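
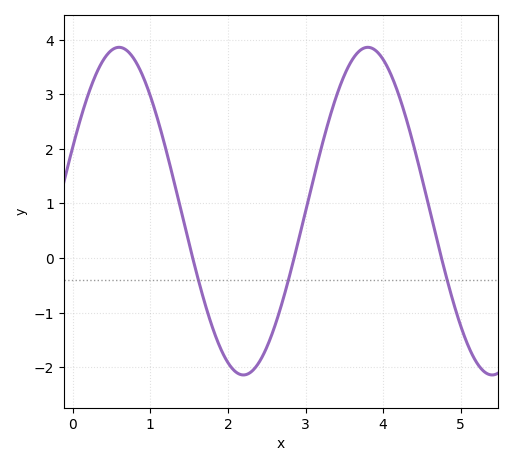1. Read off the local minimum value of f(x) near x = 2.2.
-2.14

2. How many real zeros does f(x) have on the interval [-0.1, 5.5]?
3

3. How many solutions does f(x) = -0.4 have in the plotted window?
3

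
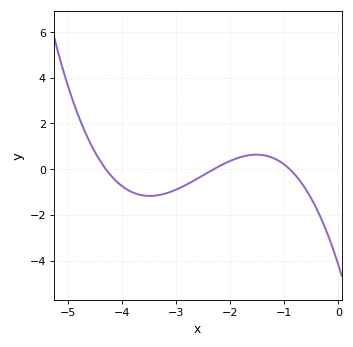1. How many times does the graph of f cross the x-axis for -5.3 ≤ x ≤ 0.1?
3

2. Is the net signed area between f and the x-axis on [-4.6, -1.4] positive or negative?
negative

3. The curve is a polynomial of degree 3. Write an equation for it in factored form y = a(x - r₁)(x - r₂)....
y = -0.47(x + 4.3)(x + 2.3)(x + 0.9)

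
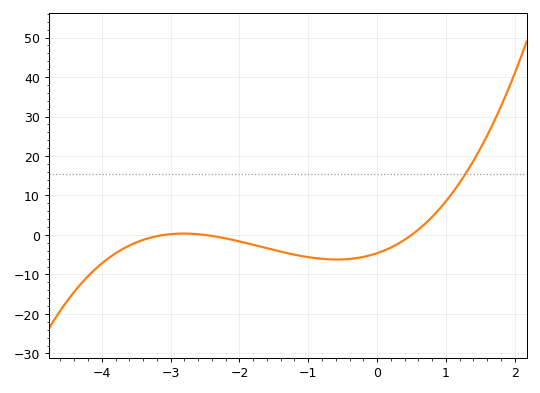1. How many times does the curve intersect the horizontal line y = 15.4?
1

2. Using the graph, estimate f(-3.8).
-5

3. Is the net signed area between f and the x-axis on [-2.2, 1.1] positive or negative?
negative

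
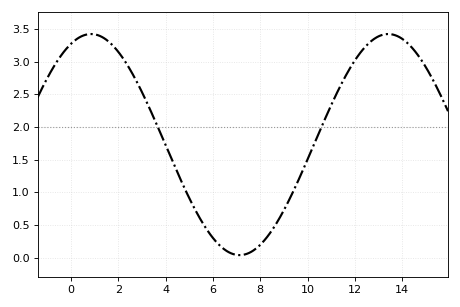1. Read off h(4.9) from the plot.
1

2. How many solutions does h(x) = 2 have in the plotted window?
2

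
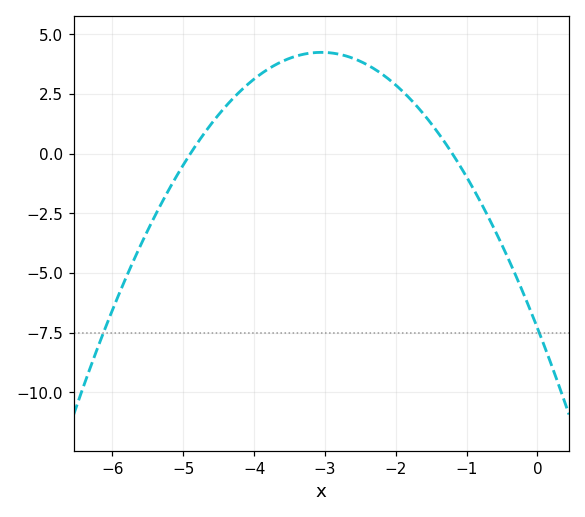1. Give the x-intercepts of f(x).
-4.9, -1.2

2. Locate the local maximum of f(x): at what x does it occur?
-3.05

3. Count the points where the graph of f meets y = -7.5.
2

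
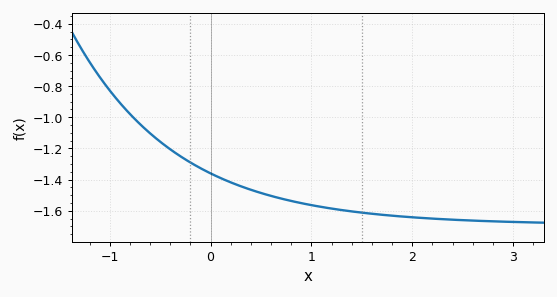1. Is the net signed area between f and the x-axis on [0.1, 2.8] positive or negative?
negative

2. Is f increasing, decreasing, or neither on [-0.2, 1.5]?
decreasing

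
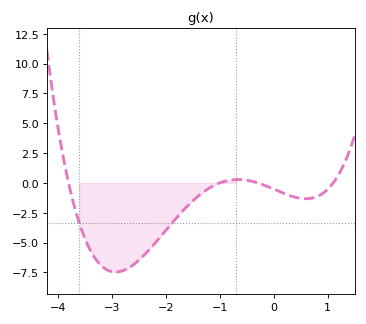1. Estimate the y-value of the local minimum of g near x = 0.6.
-1.33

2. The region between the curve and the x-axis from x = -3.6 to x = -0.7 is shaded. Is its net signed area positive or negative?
negative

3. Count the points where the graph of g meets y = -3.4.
2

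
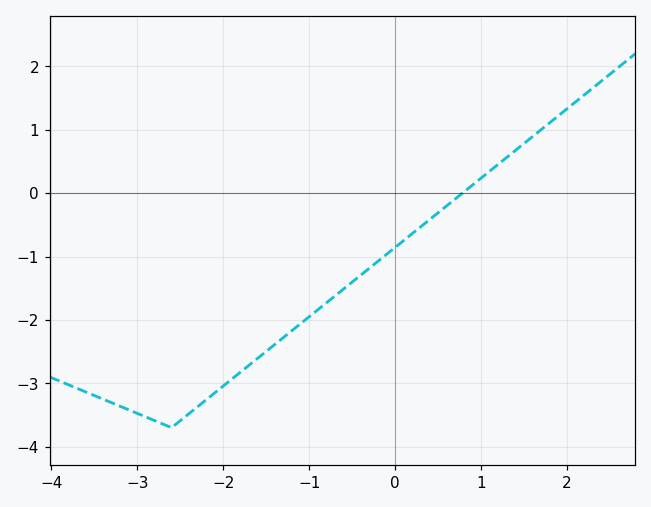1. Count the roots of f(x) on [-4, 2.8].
1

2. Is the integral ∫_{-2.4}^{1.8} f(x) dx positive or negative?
negative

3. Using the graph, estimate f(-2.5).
-3.6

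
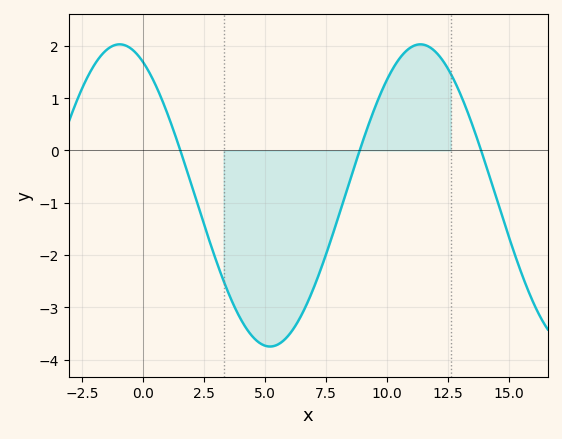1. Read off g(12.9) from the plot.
1.18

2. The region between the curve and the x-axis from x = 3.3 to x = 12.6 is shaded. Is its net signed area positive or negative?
negative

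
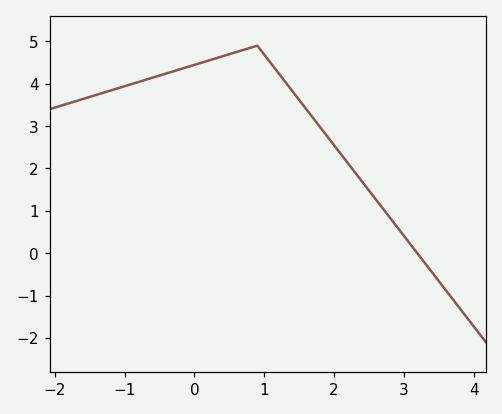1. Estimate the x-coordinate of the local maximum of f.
0.899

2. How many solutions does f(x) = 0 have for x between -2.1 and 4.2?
1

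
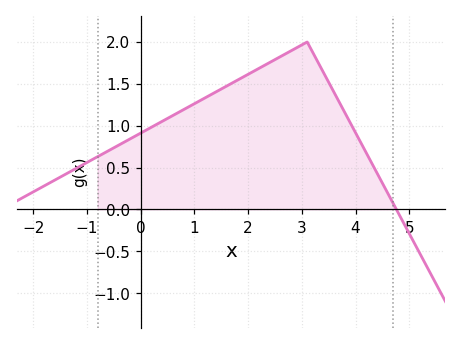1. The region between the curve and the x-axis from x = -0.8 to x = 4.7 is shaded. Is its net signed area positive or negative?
positive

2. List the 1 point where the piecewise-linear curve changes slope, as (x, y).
(3.1, 2)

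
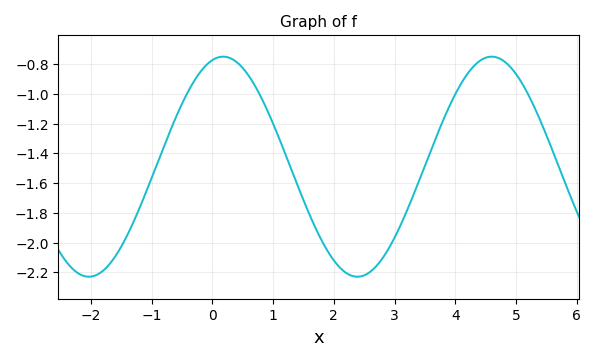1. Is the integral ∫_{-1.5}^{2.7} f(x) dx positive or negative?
negative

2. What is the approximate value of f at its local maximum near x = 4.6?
-0.76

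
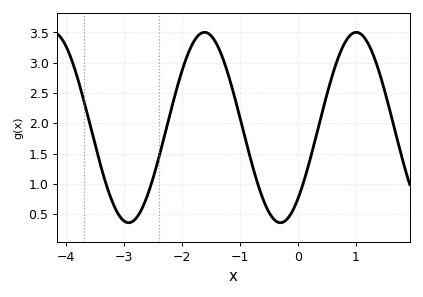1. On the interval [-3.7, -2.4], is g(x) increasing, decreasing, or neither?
neither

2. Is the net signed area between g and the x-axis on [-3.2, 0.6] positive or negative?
positive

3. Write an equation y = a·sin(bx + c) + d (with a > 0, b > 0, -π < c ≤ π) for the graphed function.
y = 1.57sin(2.4x - 0.842) + 1.93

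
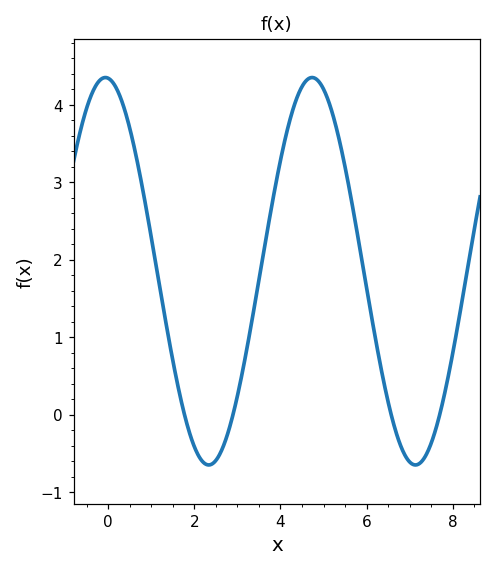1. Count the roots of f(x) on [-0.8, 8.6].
4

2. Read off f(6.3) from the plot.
0.696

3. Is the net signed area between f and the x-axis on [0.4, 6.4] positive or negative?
positive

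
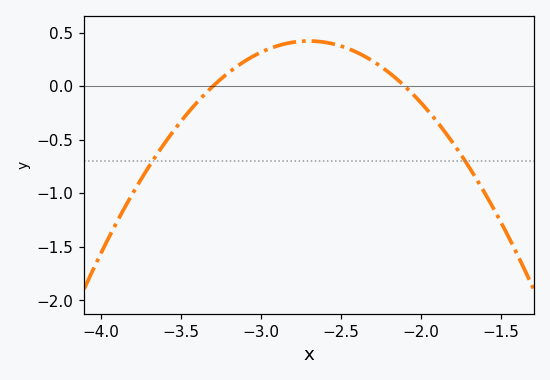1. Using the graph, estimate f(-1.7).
-0.75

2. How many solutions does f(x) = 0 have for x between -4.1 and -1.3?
2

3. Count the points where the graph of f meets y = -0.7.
2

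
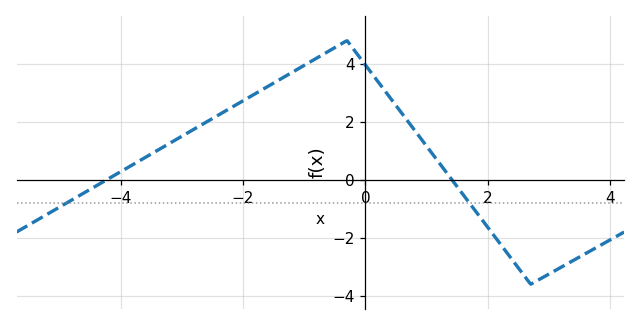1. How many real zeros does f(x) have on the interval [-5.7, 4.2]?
2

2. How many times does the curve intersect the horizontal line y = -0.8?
2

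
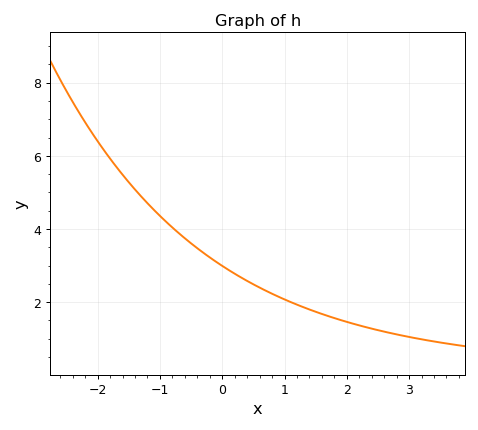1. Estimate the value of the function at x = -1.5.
5.2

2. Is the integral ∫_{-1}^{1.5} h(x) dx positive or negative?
positive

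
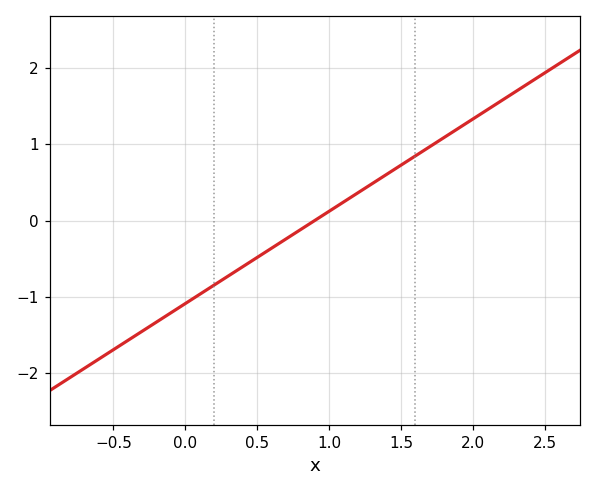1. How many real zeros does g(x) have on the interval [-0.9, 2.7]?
1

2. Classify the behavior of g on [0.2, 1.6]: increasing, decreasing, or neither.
increasing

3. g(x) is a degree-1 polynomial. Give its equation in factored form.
y = 1.21(x - 0.9)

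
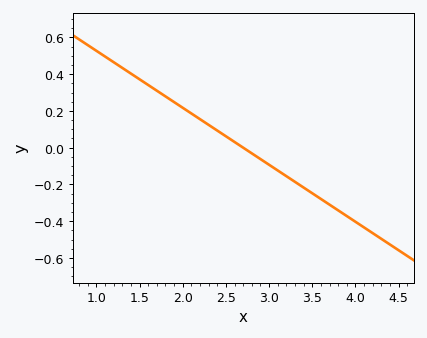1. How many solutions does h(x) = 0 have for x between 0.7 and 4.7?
1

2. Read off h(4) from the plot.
-0.403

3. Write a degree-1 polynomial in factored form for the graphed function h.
y = -0.31(x - 2.7)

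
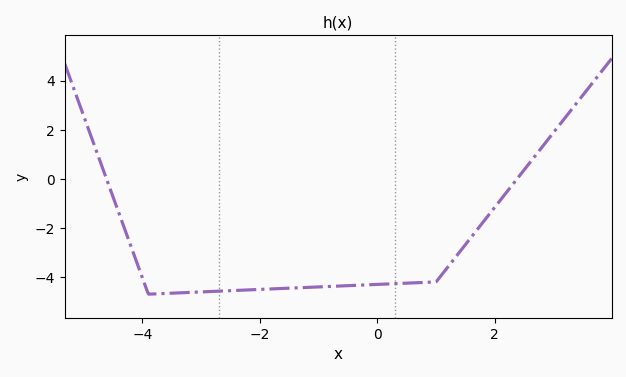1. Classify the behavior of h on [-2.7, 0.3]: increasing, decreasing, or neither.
increasing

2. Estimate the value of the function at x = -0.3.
-4.4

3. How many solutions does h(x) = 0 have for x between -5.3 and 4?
2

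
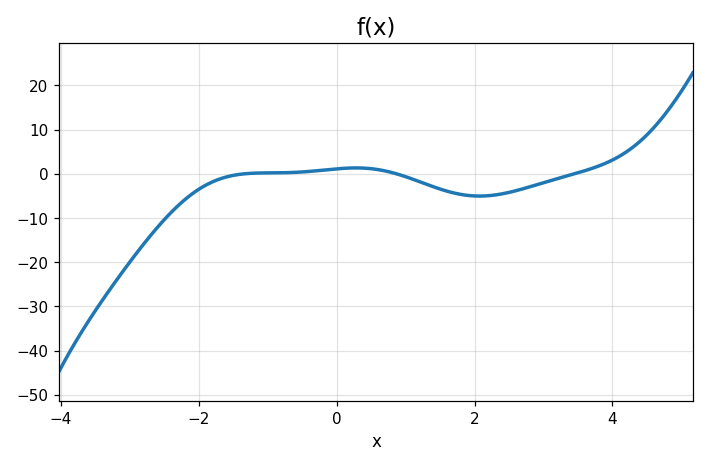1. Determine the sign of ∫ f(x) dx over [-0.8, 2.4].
negative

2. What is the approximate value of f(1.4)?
-2.92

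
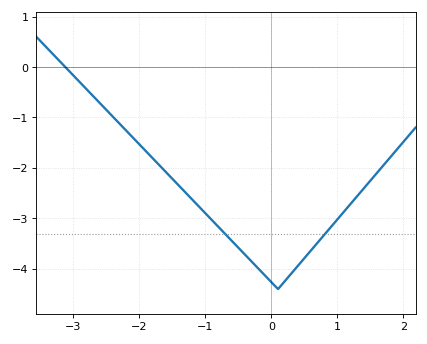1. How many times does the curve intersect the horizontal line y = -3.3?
2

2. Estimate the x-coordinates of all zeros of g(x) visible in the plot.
-3.12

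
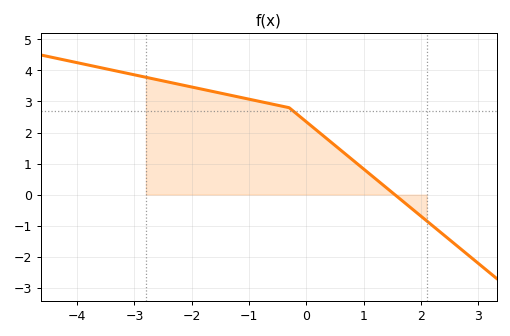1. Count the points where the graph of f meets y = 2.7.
1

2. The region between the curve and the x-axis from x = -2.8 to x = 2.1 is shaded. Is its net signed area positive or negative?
positive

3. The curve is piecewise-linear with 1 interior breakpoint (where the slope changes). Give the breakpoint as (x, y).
(-0.3, 2.8)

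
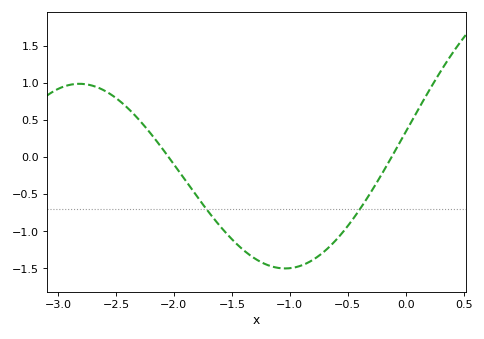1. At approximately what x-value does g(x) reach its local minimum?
-1.04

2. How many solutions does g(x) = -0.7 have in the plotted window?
2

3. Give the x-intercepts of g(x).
-2.05, -0.122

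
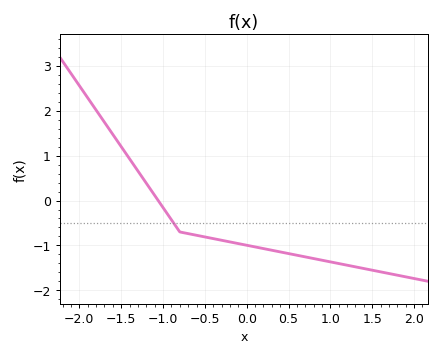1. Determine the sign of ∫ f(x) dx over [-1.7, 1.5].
negative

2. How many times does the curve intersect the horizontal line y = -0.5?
1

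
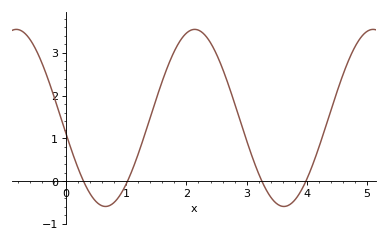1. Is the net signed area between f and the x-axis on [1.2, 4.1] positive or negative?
positive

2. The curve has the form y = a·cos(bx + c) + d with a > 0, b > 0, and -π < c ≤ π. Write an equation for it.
y = 2.07cos(2.1x + 1.8) + 1.48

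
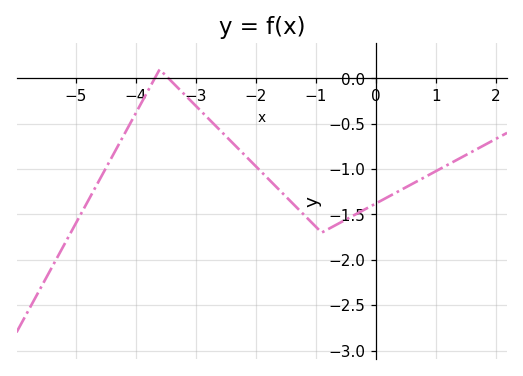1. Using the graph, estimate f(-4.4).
-0.85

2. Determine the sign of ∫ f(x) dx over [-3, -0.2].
negative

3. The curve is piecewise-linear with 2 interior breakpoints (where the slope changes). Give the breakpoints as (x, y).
(-3.6, 0.1); (-0.9, -1.7)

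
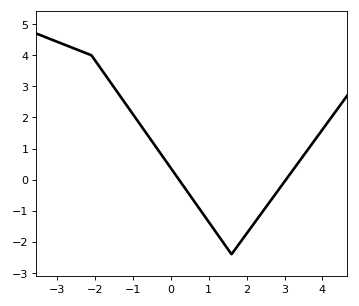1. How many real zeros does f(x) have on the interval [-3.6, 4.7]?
2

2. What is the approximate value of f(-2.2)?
4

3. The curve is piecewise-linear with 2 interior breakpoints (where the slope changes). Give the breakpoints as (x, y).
(-2.1, 4); (1.6, -2.4)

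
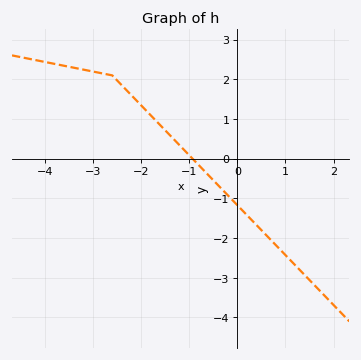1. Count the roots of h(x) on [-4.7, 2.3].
1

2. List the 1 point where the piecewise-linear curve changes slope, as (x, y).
(-2.6, 2.1)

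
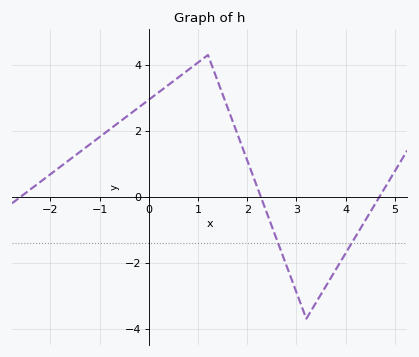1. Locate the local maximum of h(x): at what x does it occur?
1.2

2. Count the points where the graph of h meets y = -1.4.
2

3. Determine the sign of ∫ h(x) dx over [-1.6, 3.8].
positive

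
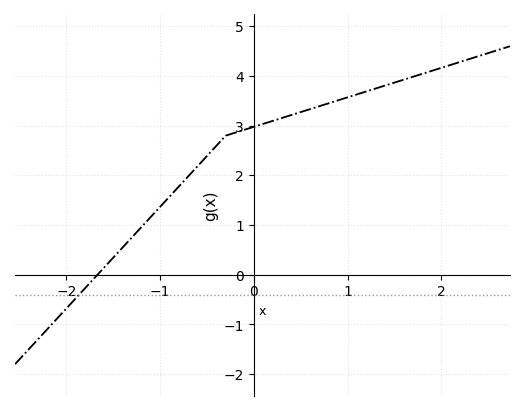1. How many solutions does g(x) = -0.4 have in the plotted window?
1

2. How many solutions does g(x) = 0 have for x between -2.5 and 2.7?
1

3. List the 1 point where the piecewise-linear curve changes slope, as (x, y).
(-0.3, 2.8)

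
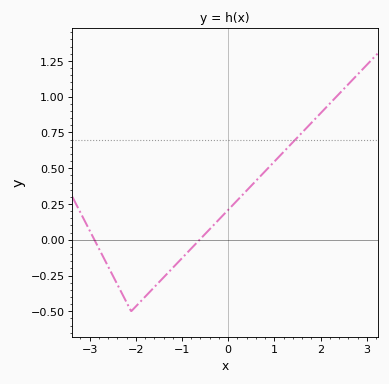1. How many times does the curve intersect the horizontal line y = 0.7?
1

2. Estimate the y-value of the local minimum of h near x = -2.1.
-0.499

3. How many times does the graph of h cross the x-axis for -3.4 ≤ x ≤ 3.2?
2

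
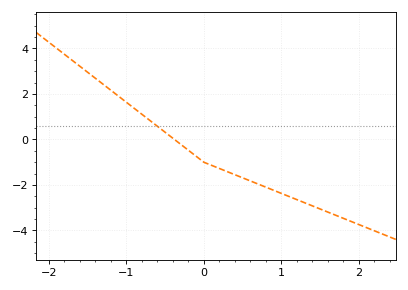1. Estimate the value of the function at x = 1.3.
-2.8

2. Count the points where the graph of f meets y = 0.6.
1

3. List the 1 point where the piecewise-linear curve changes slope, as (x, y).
(0, -1)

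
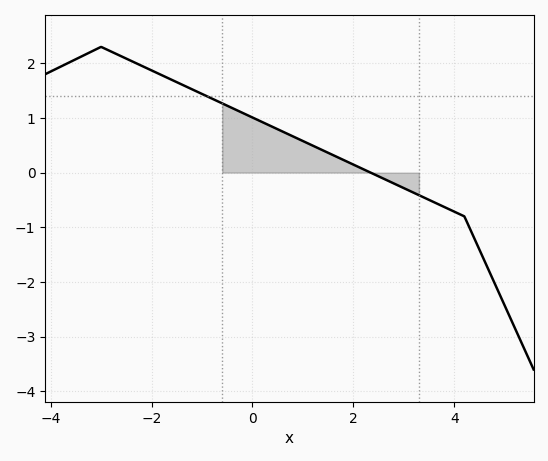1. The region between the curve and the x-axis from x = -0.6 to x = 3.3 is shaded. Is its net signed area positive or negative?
positive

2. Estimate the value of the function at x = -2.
1.9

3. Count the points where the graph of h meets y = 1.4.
1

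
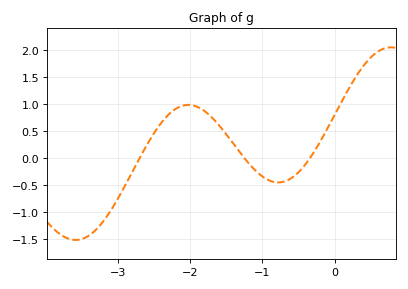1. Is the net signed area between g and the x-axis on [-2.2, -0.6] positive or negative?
positive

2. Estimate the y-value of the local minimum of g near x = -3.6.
-1.52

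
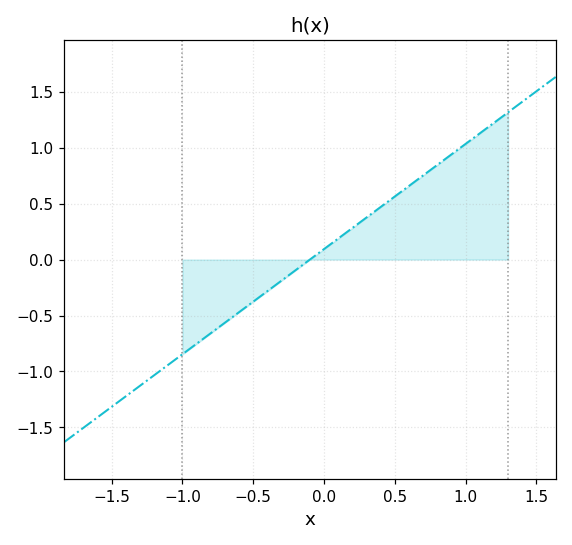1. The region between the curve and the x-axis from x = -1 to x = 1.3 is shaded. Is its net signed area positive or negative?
positive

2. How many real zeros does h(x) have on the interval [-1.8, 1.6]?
1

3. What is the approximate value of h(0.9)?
0.94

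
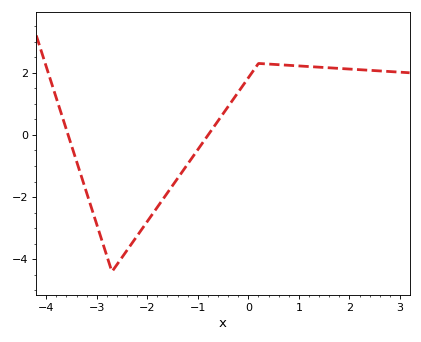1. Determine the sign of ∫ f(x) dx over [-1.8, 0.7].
positive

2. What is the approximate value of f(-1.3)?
-1.2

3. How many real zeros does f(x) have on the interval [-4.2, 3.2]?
2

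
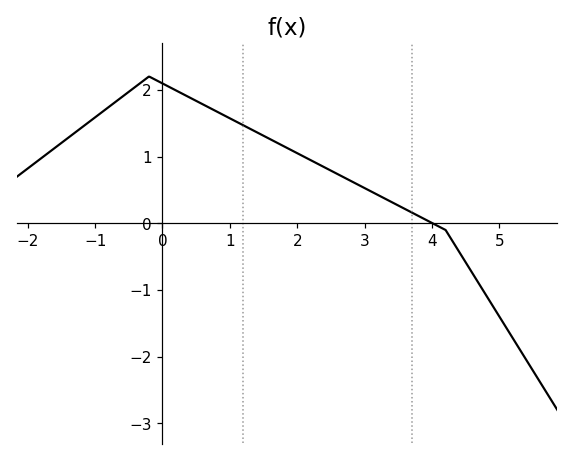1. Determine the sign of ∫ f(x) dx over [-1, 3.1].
positive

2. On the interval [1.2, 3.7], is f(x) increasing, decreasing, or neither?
decreasing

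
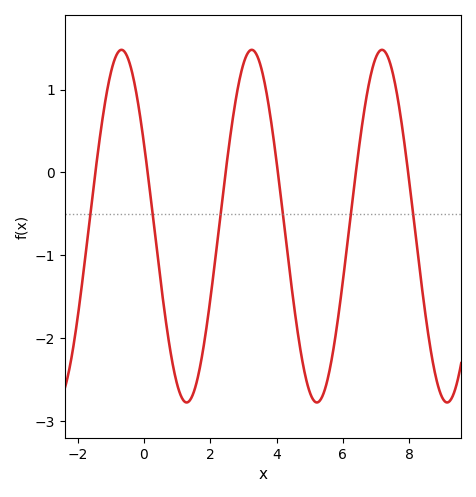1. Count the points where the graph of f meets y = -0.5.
6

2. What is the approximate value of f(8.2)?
-0.8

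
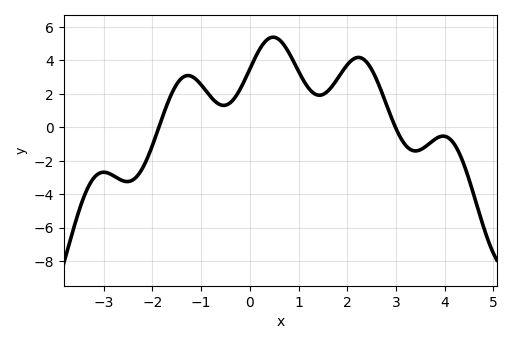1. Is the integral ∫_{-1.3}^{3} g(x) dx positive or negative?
positive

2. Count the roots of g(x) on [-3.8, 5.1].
2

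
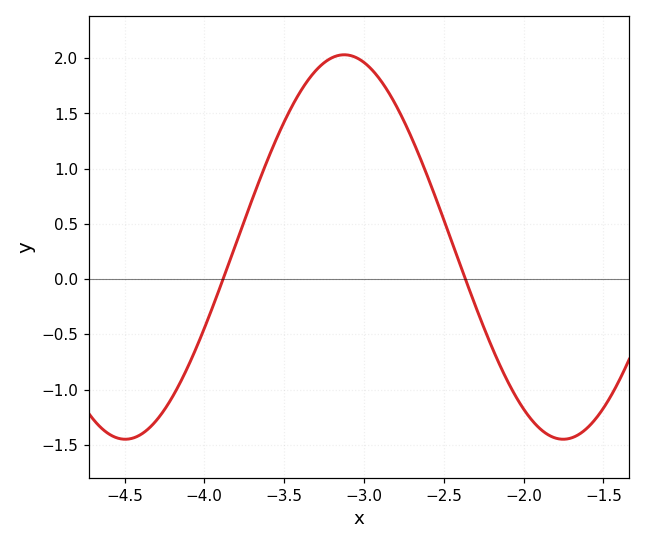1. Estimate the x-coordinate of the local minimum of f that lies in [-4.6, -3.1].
-4.5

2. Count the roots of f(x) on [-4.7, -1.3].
2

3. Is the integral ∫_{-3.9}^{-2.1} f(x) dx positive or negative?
positive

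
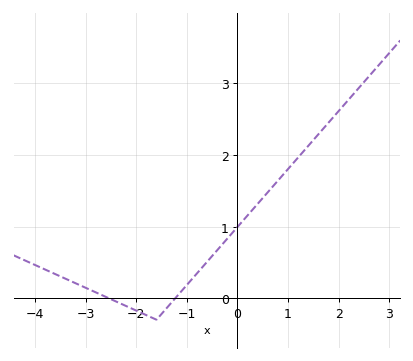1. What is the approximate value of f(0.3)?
1.2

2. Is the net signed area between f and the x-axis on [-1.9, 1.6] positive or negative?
positive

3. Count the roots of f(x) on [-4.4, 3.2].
2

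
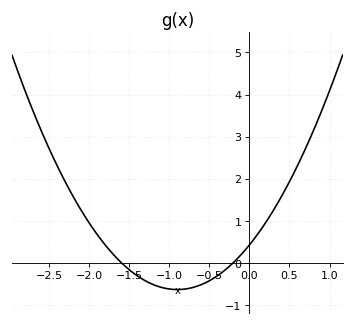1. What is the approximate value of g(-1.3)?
-0.4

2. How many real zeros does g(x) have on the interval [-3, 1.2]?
2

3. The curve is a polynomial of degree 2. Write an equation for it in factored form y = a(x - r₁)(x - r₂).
y = 1.31(x + 1.6)(x + 0.2)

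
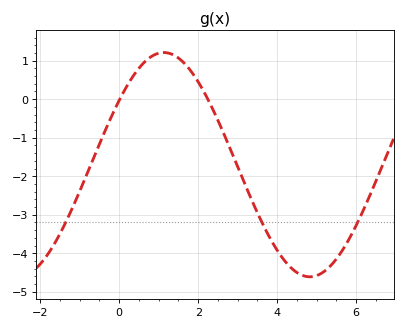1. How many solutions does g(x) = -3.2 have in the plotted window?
3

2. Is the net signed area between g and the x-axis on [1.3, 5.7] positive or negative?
negative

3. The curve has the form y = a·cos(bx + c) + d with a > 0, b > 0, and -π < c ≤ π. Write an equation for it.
y = 2.91cos(0.85x - 0.96) - 1.7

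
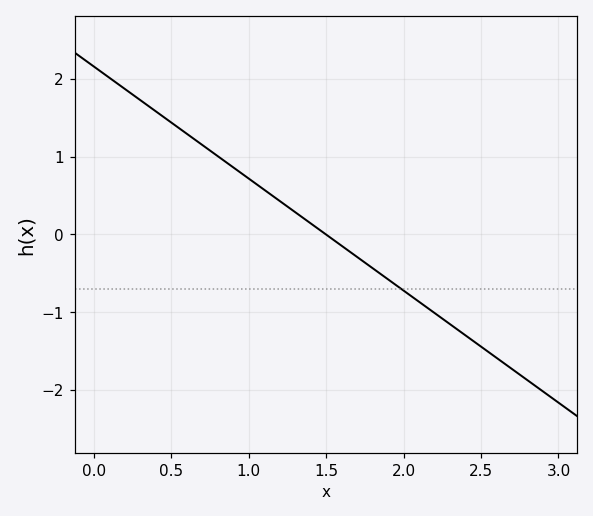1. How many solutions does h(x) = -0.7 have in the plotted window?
1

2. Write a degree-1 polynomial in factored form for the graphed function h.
y = -1.44(x - 1.5)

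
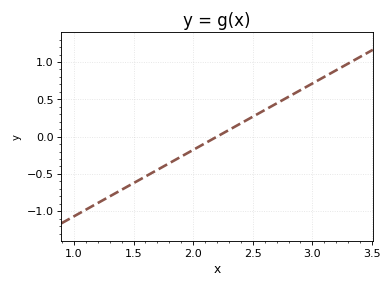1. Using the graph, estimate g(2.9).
0.6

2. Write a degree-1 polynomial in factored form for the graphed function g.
y = 0.89(x - 2.2)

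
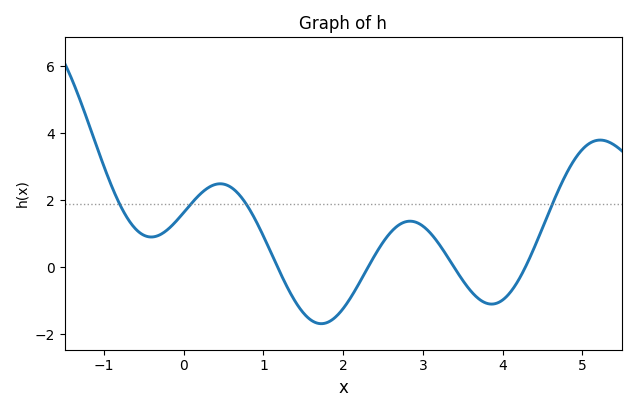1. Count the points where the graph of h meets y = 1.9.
4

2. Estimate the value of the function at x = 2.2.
-0.483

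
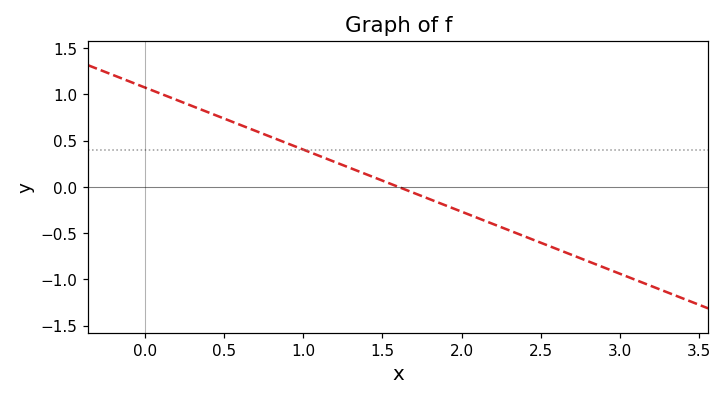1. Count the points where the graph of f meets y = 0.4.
1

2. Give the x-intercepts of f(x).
1.6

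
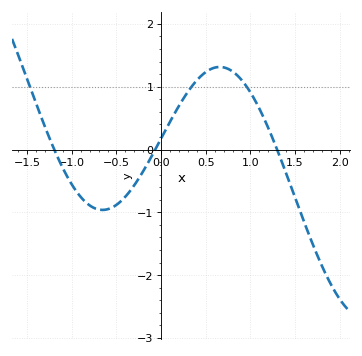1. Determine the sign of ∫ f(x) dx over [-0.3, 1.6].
positive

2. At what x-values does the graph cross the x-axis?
-1.2, -0.066, 1.3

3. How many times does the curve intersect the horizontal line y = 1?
3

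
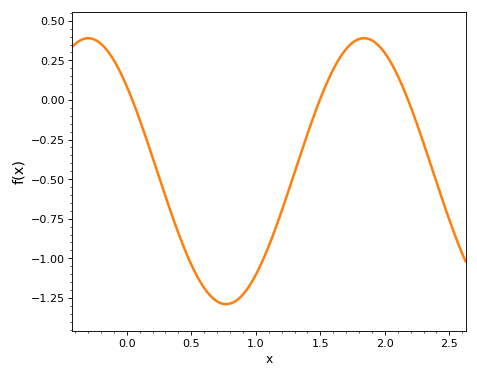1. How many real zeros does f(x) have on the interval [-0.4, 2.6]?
3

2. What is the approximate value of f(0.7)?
-1.28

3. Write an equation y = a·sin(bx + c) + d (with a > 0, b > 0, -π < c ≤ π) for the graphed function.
y = 0.84sin(2.9x + 2.5) - 0.45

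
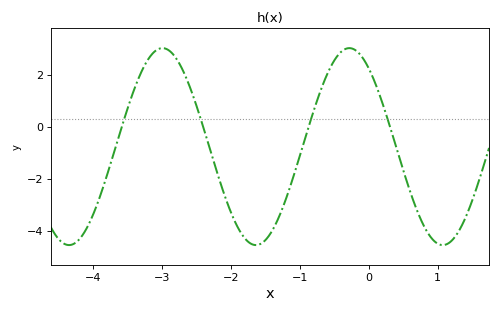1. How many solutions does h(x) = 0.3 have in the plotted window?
4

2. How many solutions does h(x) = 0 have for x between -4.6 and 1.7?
4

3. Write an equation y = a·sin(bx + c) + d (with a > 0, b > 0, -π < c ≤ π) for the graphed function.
y = 3.8sin(2.32x + 2.22) - 0.76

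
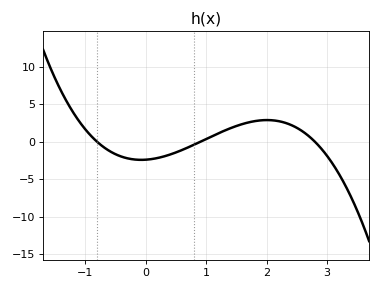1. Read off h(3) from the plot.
-2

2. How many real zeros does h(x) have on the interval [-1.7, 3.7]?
3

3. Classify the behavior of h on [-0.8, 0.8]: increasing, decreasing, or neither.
neither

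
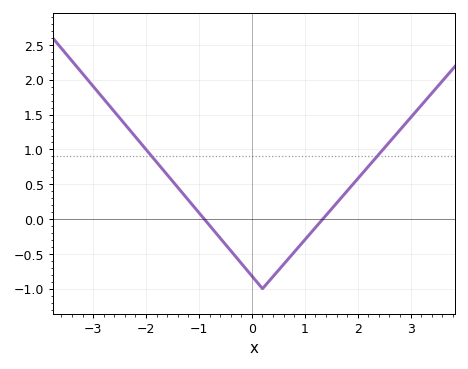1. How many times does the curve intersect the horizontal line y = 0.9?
2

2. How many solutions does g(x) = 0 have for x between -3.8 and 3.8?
2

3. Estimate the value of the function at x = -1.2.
0.272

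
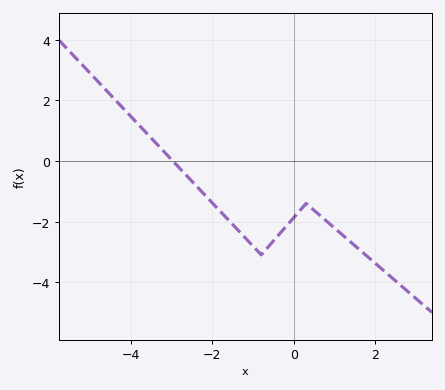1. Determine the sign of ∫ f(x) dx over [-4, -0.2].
negative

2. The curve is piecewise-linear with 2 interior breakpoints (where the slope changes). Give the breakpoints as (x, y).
(-0.8, -3.1); (0.3, -1.4)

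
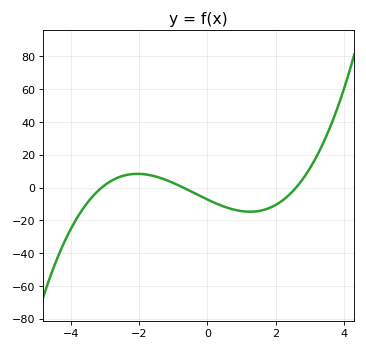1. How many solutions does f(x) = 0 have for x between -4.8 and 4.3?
3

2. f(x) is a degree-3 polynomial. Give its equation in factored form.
y = 1.28(x + 3.1)(x + 0.7)(x - 2.6)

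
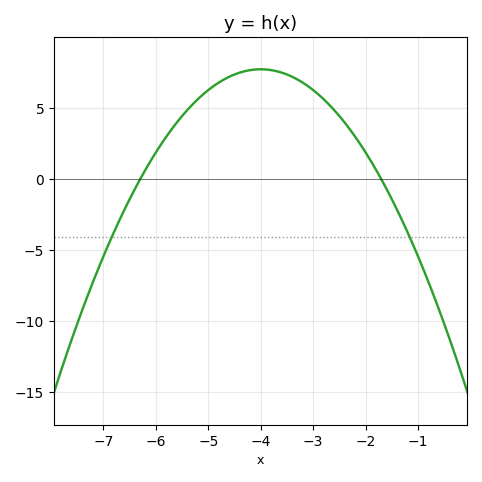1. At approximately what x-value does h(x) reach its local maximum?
-4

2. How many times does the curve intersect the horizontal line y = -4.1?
2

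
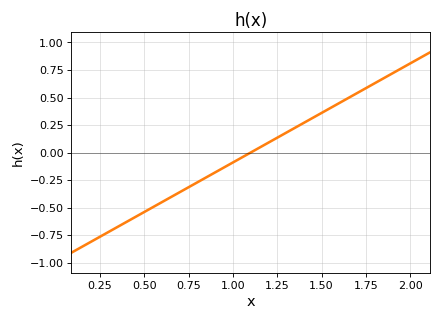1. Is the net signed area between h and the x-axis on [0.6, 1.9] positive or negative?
positive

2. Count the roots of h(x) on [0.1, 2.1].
1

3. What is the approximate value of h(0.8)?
-0.27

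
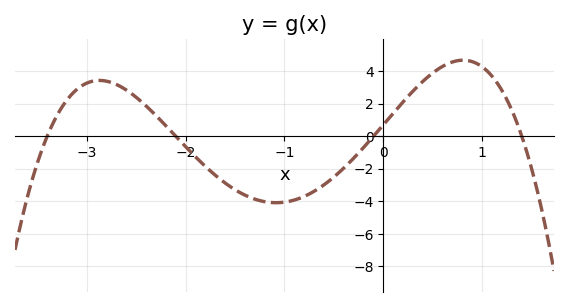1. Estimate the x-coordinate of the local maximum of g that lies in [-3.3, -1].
-2.87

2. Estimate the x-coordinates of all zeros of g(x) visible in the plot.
-3.4, -2.1, -0.1, 1.4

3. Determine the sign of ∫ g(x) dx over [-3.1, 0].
negative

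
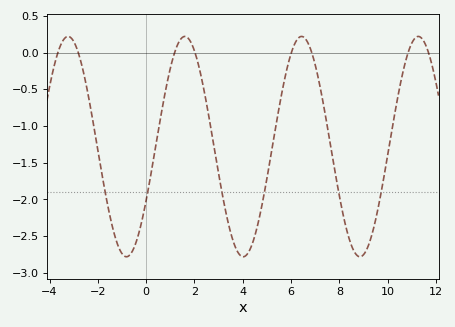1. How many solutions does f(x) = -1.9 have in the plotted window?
6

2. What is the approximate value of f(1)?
-0.214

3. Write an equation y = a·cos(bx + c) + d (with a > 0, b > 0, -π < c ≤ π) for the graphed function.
y = 1.5cos(1.3x - 2.08) - 1.28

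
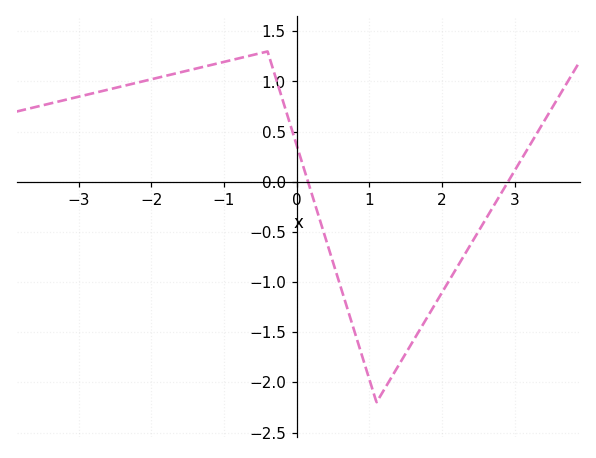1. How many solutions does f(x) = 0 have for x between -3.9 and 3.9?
2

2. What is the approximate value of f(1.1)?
-2.2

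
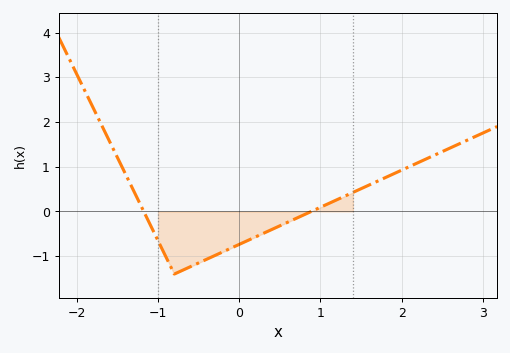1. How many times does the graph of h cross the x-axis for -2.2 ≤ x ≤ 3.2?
2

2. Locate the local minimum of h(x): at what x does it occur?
-0.798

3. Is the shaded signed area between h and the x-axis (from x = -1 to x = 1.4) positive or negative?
negative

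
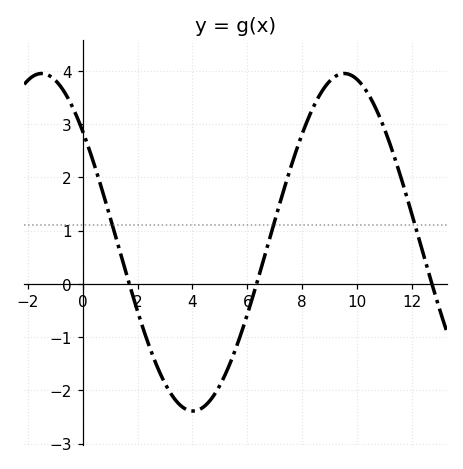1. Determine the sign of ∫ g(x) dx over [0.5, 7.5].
negative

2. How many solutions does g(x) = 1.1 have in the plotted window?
3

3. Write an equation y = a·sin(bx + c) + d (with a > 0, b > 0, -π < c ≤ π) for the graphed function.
y = 3.17sin(0.57x + 2.42) + 0.78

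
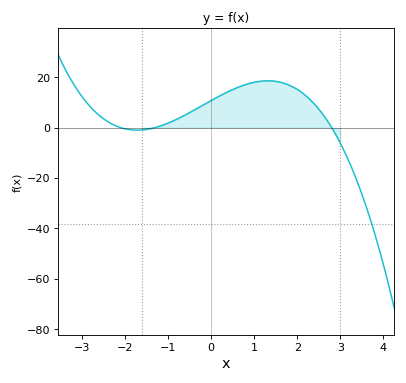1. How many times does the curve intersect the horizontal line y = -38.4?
1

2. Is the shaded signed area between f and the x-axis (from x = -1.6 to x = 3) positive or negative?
positive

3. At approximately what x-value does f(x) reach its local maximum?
1.4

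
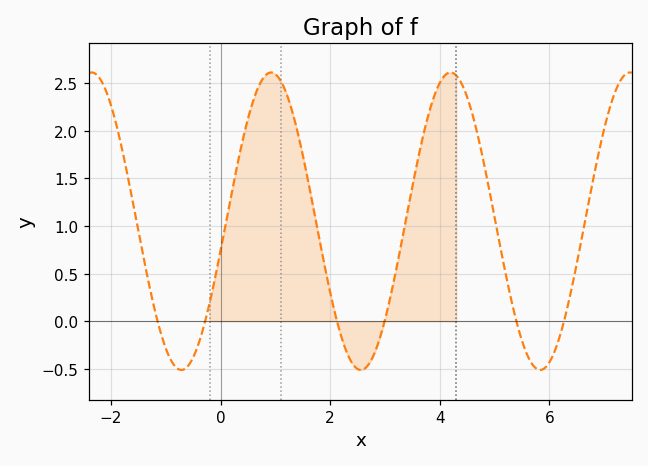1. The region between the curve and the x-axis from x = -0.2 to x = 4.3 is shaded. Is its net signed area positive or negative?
positive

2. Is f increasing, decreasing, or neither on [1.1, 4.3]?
neither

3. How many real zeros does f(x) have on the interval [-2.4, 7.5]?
6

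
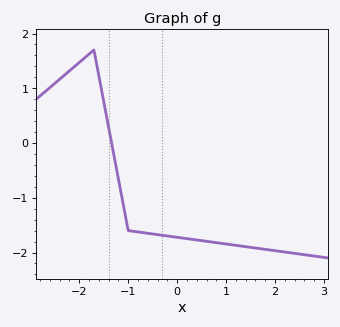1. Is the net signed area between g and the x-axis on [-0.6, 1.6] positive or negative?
negative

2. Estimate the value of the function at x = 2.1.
-1.98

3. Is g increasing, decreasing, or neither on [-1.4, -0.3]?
decreasing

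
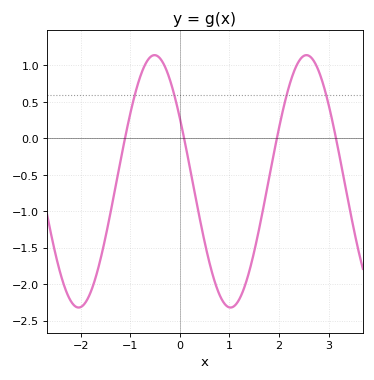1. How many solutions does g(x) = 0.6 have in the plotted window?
4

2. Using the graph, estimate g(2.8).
0.923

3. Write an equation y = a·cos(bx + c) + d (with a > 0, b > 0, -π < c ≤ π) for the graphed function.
y = 1.73cos(2.05x + 1.05) - 0.59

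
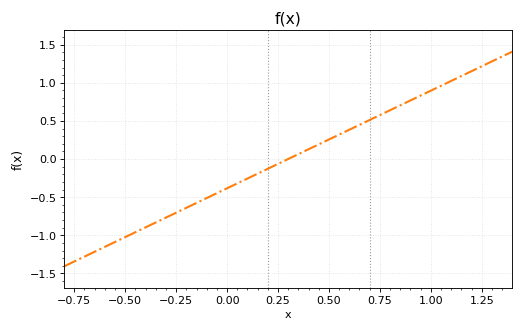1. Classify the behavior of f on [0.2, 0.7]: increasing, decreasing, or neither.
increasing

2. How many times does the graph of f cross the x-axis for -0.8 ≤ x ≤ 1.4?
1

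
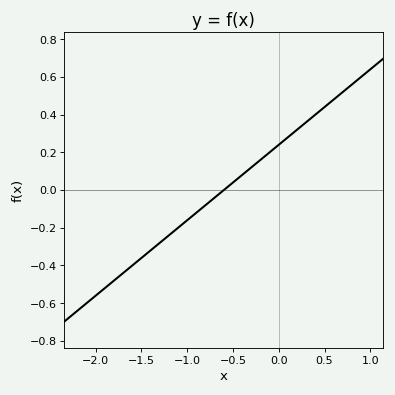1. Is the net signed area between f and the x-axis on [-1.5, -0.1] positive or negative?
negative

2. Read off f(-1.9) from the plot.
-0.52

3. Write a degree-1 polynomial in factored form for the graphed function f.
y = 0.4(x + 0.6)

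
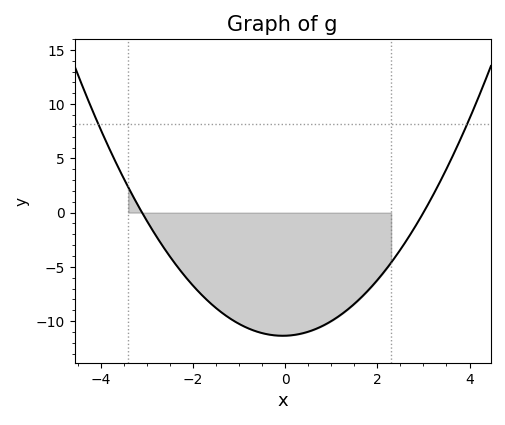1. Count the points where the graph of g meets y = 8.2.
2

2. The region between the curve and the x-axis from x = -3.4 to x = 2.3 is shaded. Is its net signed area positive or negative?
negative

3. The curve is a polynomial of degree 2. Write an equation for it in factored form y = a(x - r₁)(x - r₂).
y = 1.22(x + 3.1)(x - 3)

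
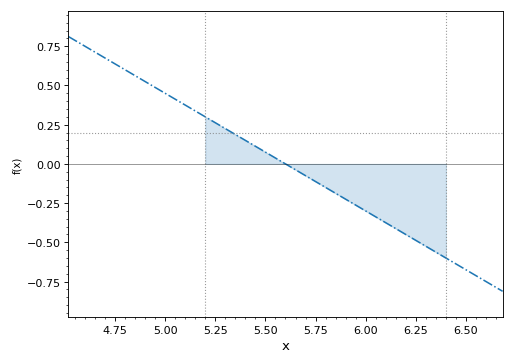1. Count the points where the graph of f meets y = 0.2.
1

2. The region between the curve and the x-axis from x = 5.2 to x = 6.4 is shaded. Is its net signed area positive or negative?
negative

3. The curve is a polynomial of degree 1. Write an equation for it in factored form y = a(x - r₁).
y = -0.75(x - 5.6)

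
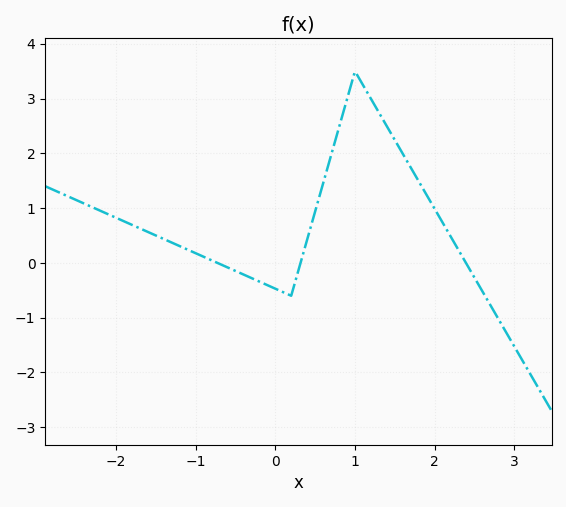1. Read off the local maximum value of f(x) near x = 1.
3.5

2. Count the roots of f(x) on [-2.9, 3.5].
3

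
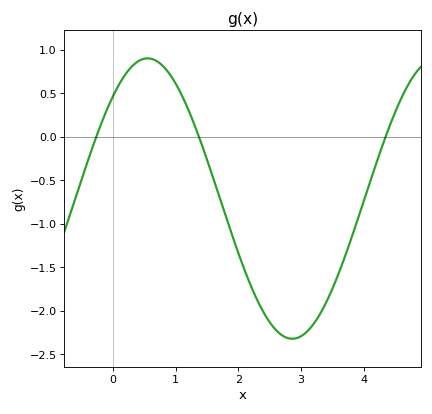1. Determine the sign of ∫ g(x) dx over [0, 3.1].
negative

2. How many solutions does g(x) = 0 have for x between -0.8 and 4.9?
3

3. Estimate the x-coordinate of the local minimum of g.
2.86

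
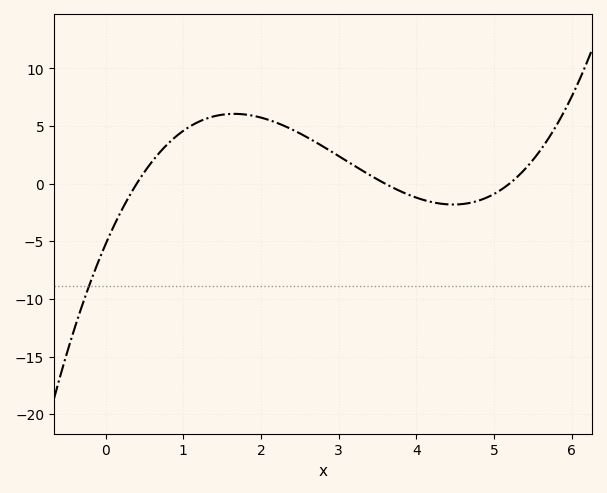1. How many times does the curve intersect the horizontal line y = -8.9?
1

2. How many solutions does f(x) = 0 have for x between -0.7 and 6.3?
3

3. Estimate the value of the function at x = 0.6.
1.93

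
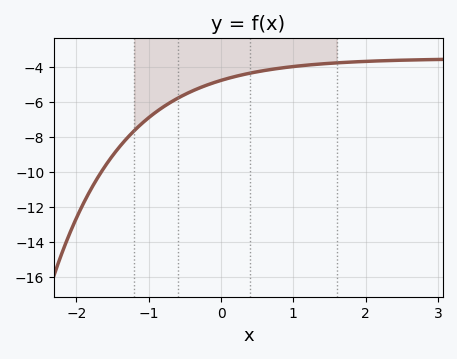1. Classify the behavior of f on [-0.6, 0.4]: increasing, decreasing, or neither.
increasing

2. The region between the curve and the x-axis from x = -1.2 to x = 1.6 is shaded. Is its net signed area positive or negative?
negative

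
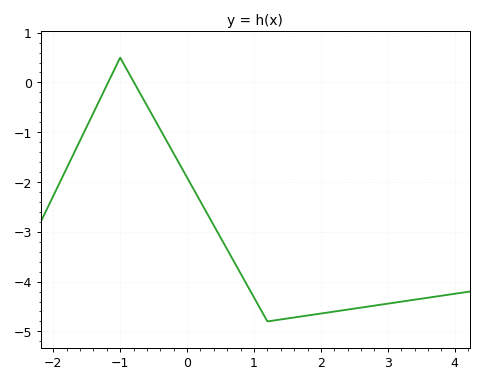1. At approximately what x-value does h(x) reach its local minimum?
1.2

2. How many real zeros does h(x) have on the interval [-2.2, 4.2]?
2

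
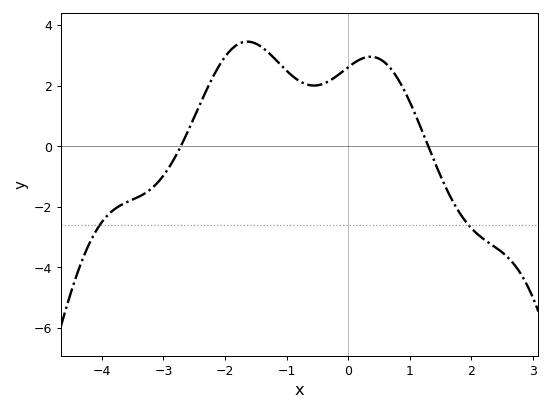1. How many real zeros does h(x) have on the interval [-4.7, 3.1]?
2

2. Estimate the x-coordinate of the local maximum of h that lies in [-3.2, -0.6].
-1.64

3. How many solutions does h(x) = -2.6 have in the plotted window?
2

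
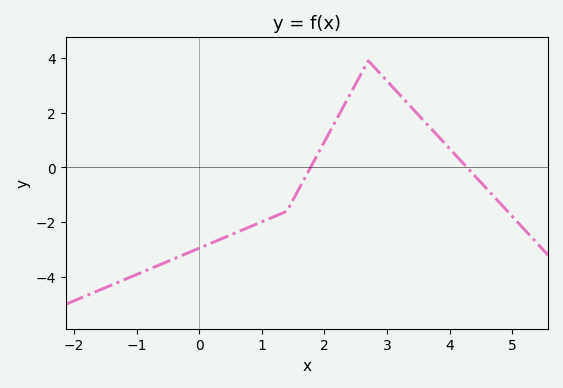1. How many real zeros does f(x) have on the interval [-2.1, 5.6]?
2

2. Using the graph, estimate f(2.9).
3.41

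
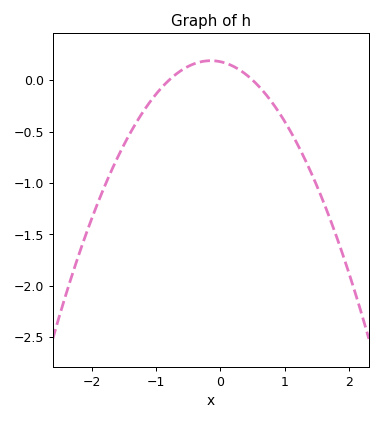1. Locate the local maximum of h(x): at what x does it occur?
-0.1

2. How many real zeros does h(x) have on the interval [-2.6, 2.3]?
2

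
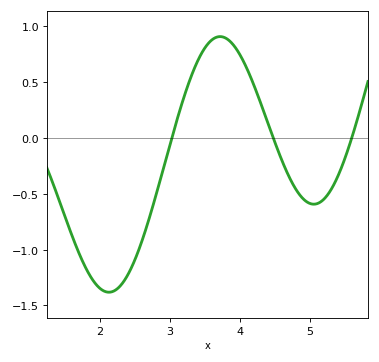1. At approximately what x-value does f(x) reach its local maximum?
3.7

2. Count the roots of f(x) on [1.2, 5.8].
3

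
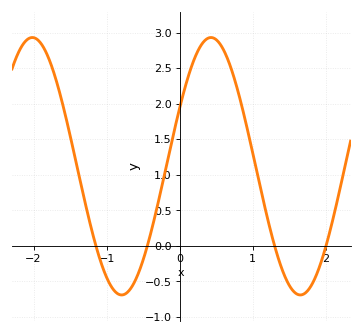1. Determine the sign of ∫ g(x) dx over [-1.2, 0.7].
positive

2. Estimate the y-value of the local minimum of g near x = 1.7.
-0.7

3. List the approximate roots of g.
-1.1, -0.4, 1.3, 2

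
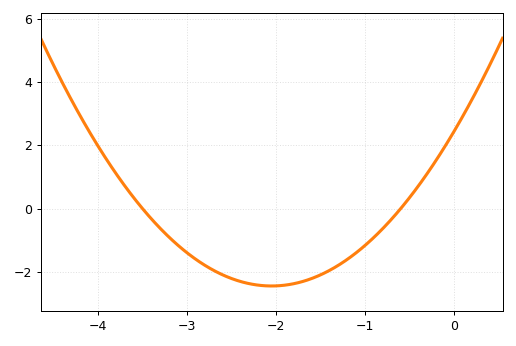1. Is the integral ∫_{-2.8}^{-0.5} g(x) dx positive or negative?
negative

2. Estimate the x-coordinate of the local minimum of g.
-2.05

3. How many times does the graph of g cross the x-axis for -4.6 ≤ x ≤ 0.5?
2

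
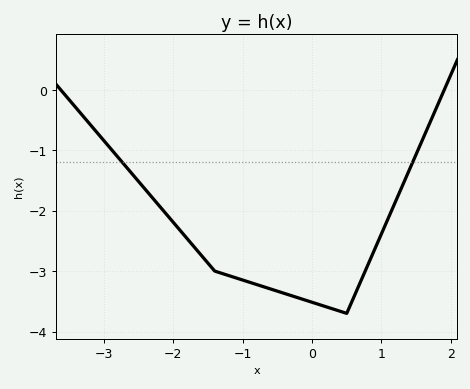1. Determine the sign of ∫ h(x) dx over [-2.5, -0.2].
negative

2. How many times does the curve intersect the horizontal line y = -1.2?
2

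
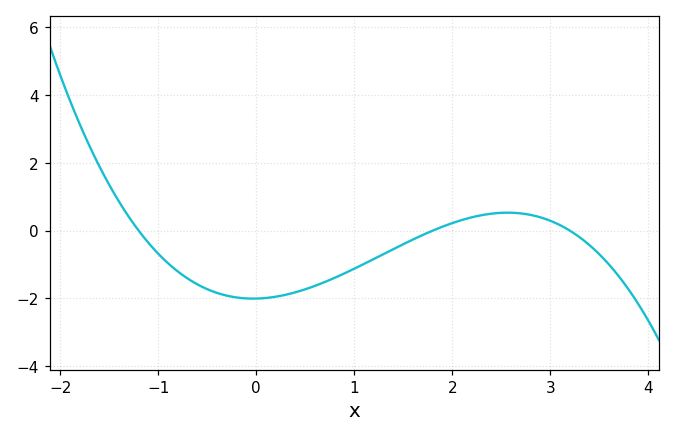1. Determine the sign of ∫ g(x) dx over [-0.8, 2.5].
negative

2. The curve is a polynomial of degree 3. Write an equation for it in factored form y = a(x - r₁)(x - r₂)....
y = -0.29(x + 1.2)(x - 1.8)(x - 3.2)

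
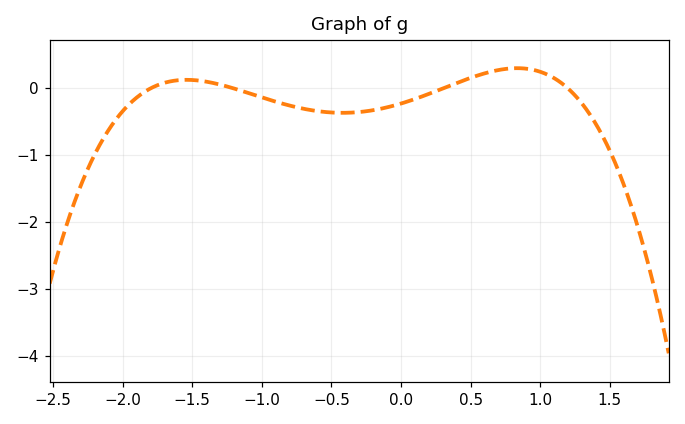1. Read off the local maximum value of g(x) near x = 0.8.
0.304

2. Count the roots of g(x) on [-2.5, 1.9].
4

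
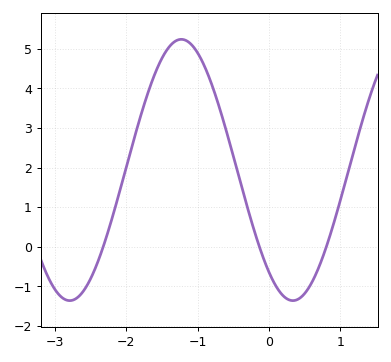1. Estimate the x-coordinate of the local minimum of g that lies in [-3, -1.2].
-2.8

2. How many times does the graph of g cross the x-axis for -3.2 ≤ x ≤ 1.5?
3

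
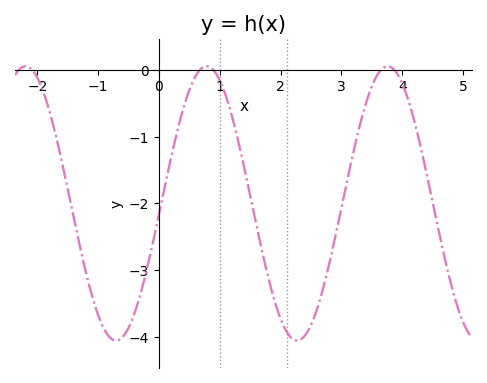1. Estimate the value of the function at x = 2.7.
-3.3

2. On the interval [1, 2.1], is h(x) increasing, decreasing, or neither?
decreasing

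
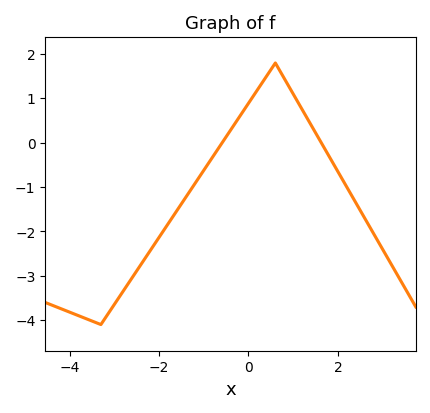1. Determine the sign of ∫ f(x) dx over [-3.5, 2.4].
negative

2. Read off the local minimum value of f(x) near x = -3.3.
-4.1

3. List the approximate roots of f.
-0.59, 1.63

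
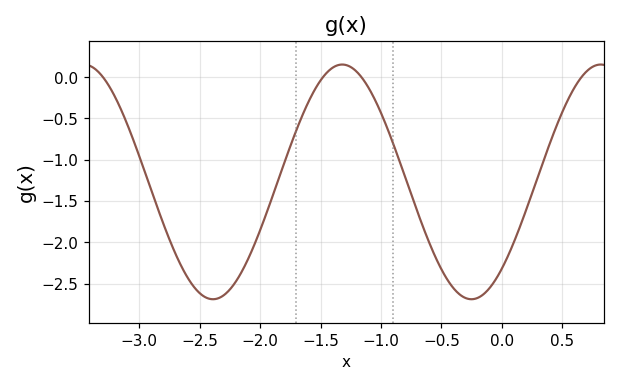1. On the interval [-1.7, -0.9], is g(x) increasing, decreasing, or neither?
neither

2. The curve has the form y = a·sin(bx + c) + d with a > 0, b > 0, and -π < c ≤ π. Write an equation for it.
y = 1.42sin(2.94x - 0.83) - 1.27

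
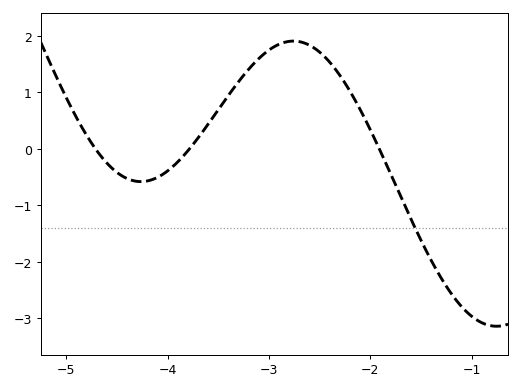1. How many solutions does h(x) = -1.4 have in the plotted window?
1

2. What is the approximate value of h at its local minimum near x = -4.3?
-0.58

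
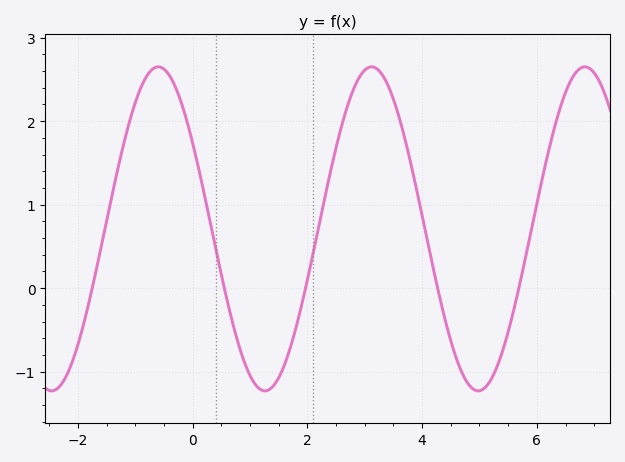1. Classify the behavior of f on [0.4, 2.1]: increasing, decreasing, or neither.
neither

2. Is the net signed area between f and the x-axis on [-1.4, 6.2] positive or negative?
positive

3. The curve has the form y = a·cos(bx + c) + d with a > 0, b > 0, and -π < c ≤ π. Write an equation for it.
y = 1.94cos(1.7x + 1) + 0.71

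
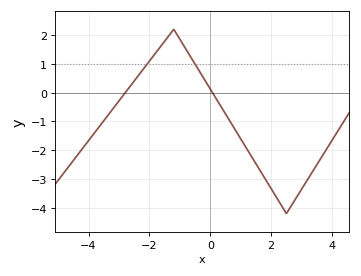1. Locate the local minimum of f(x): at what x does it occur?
2.6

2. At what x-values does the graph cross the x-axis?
-2.8, 0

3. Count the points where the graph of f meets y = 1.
2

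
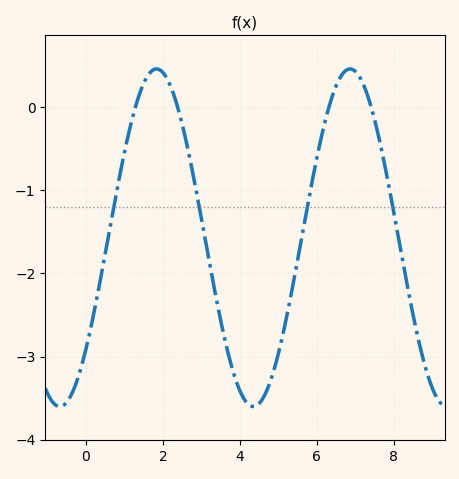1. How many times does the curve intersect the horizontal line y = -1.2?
4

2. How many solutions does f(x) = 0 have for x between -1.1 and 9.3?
4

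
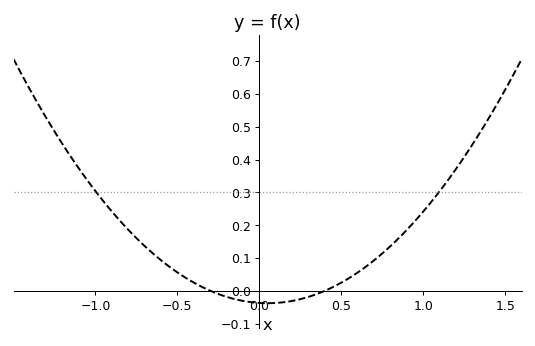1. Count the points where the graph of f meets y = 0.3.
2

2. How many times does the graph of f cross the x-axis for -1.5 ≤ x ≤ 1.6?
2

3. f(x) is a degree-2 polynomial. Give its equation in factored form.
y = 0.31(x + 0.3)(x - 0.4)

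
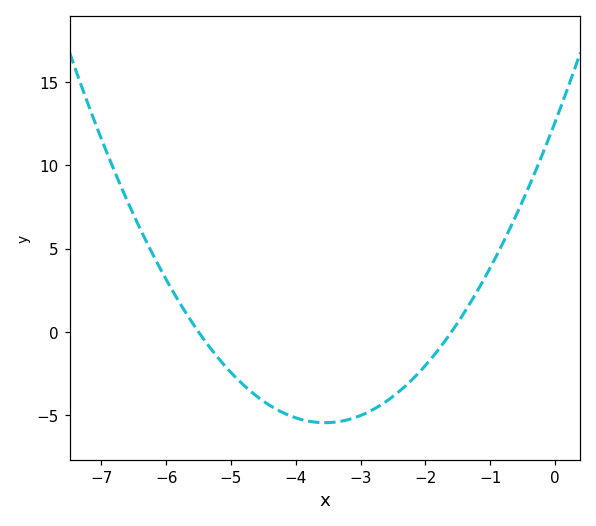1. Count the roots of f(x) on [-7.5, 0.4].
2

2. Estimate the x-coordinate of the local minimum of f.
-3.55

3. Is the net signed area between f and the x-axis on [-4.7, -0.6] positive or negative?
negative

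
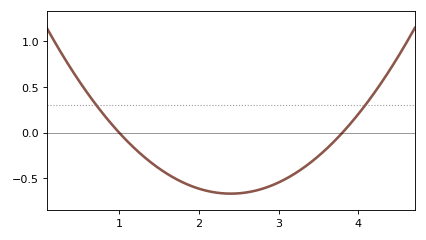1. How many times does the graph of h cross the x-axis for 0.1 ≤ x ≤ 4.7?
2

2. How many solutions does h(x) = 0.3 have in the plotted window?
2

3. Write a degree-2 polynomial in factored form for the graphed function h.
y = 0.34(x - 1)(x - 3.8)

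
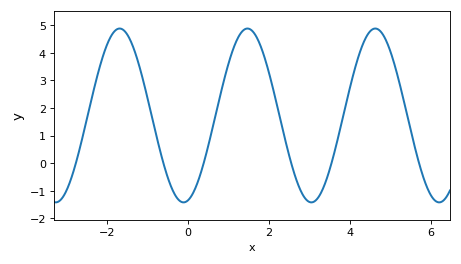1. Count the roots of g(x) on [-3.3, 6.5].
6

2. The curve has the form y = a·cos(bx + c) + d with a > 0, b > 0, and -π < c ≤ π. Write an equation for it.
y = 3.15cos(2x - 2.9) + 1.73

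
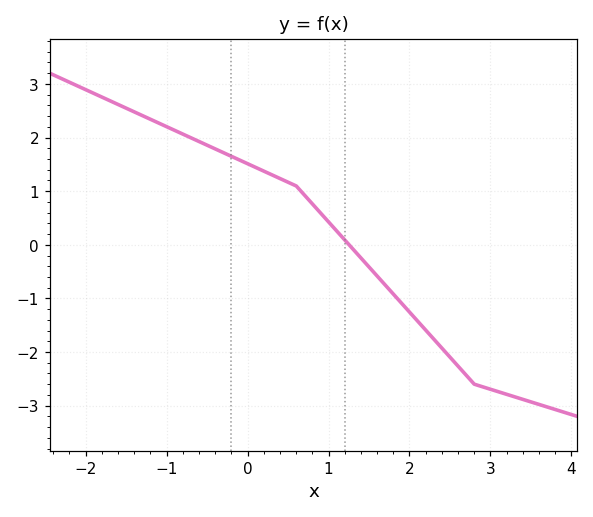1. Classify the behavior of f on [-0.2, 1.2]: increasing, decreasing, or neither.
decreasing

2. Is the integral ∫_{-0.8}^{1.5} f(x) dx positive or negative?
positive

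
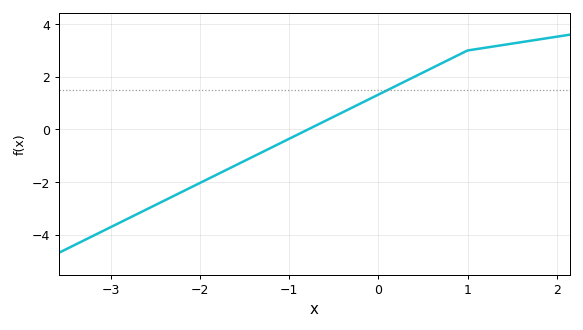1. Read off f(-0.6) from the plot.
0.4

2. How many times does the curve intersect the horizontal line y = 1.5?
1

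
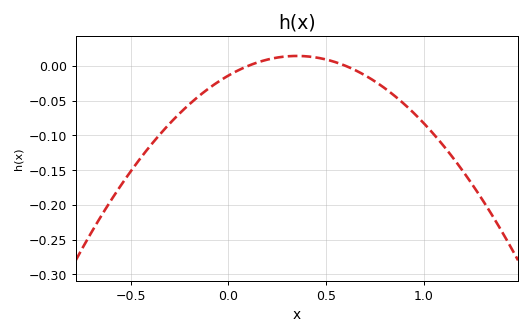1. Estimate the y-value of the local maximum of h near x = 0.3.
0.014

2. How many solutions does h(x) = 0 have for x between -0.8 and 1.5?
2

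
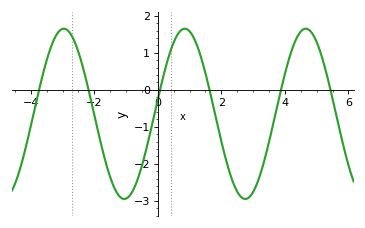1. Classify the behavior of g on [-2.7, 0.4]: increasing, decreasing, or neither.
neither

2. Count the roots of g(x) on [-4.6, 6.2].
6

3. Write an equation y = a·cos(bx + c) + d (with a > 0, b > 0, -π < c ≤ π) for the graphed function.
y = 2.3cos(1.6x - 1.4) - 0.65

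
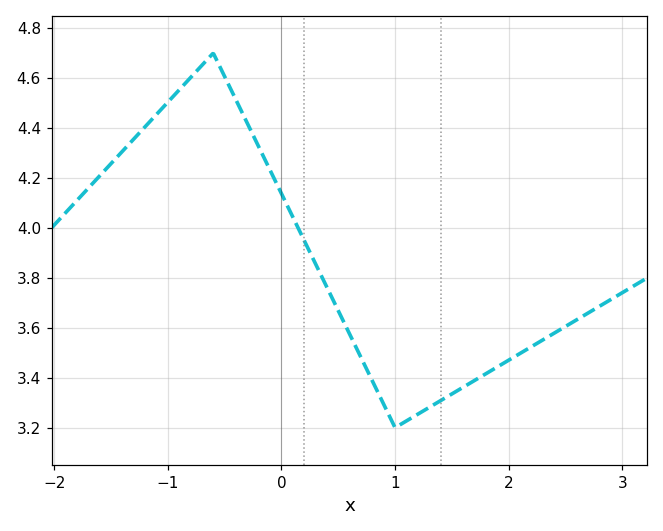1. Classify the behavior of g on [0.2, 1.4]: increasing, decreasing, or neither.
neither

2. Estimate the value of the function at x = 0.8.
3.38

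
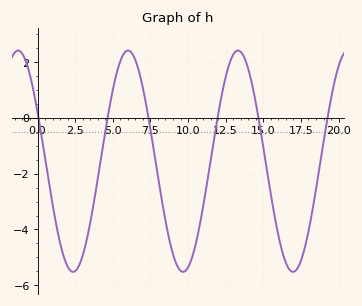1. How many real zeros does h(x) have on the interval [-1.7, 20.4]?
6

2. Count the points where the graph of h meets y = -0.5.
6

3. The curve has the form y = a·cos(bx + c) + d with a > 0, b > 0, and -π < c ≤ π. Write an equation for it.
y = 3.97cos(0.86x + 1.1) - 1.55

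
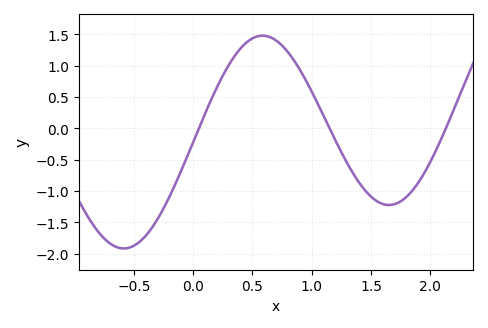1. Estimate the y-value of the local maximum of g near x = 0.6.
1.5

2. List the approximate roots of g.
0.05, 1.15, 2.15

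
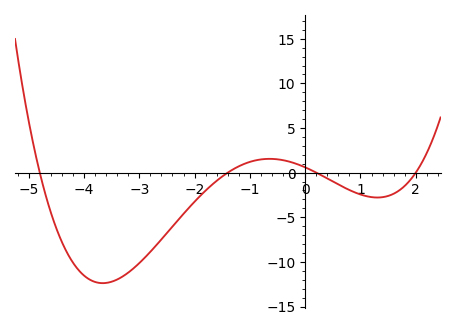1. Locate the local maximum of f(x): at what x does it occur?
-0.6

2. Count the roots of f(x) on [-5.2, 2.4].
4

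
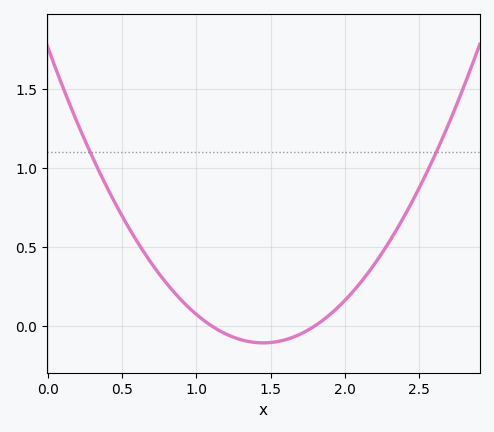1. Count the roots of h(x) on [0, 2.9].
2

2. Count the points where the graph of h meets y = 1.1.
2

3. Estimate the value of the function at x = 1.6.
-0.089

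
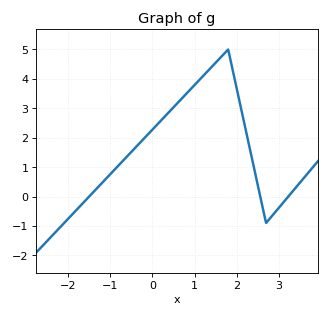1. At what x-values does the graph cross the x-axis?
-1.5, 2.6, 3.2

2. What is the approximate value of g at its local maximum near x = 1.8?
5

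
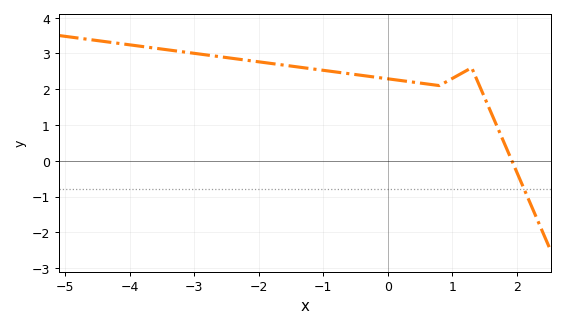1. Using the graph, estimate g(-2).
2.8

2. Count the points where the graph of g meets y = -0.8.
1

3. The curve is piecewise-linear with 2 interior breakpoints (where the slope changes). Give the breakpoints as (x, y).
(0.8, 2.1); (1.3, 2.6)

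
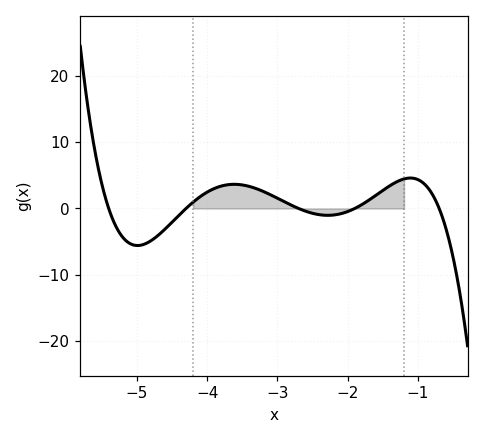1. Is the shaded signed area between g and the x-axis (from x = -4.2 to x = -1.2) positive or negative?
positive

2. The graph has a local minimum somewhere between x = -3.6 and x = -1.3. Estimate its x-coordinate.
-2.28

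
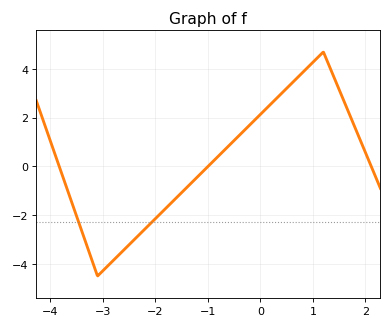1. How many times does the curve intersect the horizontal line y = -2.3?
2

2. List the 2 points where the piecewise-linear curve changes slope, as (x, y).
(-3.1, -4.5); (1.2, 4.7)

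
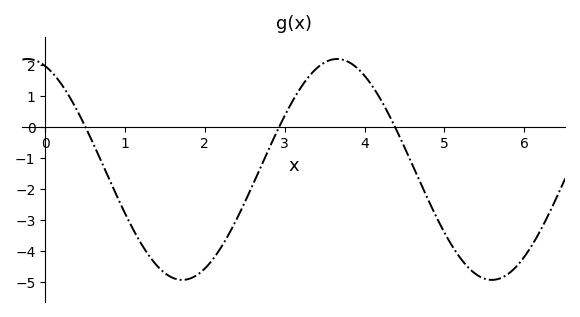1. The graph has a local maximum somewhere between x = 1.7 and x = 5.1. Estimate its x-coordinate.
3.66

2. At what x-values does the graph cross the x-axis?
0.504, 2.93, 4.38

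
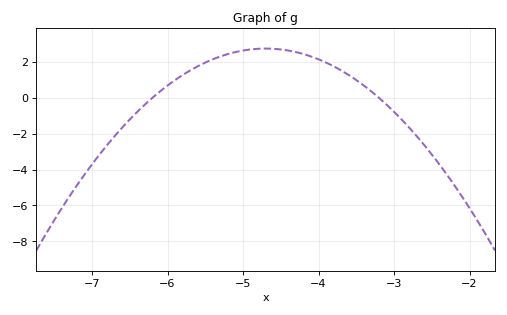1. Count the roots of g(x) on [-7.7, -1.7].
2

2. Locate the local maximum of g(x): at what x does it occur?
-4.7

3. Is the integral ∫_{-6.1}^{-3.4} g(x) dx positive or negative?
positive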